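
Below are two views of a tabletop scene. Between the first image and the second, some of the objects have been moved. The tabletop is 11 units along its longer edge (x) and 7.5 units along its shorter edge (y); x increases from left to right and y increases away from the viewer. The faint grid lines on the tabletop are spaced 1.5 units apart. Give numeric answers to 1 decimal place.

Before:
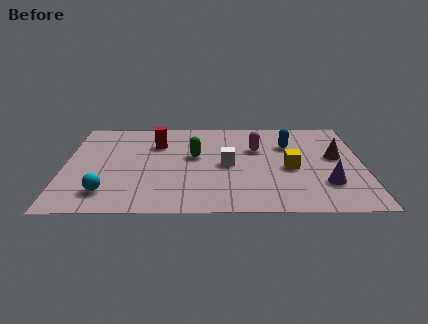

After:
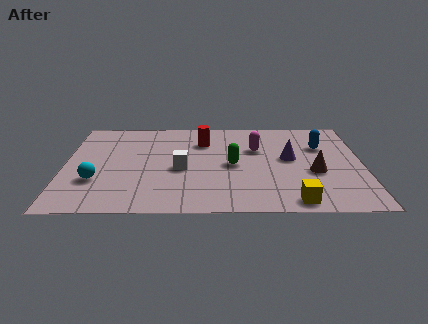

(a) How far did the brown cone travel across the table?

1.4

From (10.0, 4.2) to (9.2, 3.0), the brown cone covered √(0.8² + 1.2²) ≈ 1.4 units.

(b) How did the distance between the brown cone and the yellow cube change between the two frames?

+0.4

They were about 1.9 units apart before and 2.3 after — 0.4 units further apart.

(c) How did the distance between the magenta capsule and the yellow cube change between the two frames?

+2.3

Before: roughly 2.0 units apart; after: 4.3. That's 2.3 units further apart.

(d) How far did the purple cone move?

2.4

The purple cone was near (9.6, 2.1) before and (8.3, 4.1) after, so it travelled √(1.3² + 2.0²) ≈ 2.4 units.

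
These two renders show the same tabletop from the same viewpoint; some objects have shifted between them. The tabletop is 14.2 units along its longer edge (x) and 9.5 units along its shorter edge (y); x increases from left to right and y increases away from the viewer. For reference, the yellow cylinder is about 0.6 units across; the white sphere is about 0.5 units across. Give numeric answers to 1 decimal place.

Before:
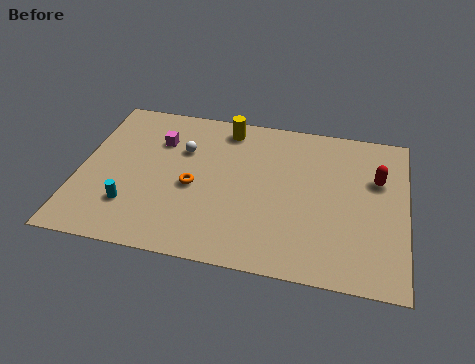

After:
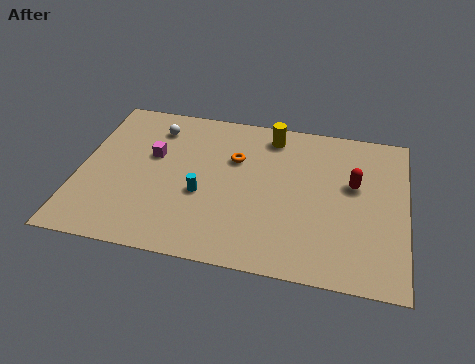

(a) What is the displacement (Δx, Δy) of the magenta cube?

(-0.2, -1.0)

The magenta cube was at about (3.3, 6.8) and moved to about (3.1, 5.8).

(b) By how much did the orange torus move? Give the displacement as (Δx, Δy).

(1.7, 2.1)

The orange torus was at about (5.0, 4.2) and moved to about (6.7, 6.3).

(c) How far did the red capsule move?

1.1

The red capsule moved from about (12.9, 6.2) to (11.9, 5.7), a distance of √(1.0² + 0.5²) ≈ 1.1.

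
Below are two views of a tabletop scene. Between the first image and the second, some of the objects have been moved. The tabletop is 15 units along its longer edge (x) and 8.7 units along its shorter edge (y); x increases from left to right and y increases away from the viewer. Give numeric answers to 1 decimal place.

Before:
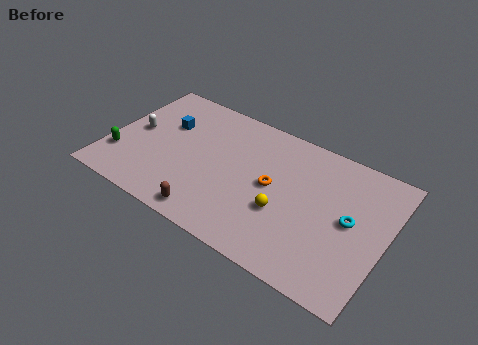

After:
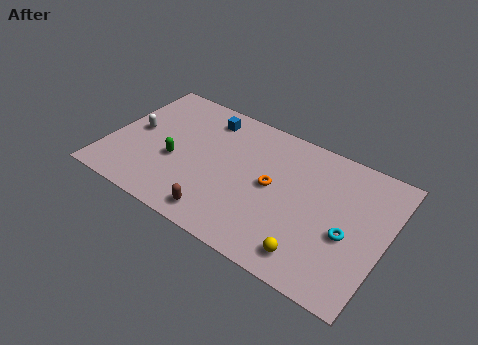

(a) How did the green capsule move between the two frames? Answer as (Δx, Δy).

(2.9, 1.1)

The green capsule was at about (0.8, 2.4) and moved to about (3.7, 3.5).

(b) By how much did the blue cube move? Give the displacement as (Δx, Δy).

(2.0, 1.5)

From the two frames, the blue cube sits at roughly (2.8, 5.7) before and (4.8, 7.2) after.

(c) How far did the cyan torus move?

0.9

The cyan torus moved from about (13.1, 4.5) to (13.1, 3.6), a distance of √(0.0² + 0.9²) ≈ 0.9.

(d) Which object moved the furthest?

the green capsule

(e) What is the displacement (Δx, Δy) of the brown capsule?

(0.5, 0.2)

The brown capsule was at about (6.1, 1.0) and moved to about (6.6, 1.2).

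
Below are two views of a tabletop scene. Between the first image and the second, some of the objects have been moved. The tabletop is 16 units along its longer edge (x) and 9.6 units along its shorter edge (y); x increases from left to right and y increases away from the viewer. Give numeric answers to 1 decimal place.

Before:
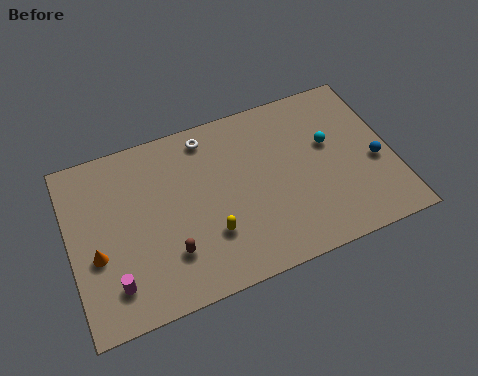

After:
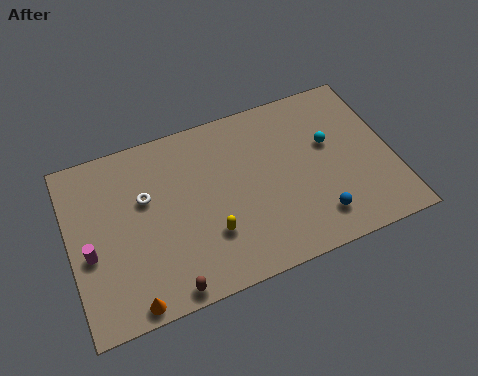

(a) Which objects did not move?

the cyan sphere and the yellow capsule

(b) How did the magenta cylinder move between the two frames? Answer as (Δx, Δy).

(-1.0, 2.0)

From the two frames, the magenta cylinder sits at roughly (1.9, 2.0) before and (0.9, 4.0) after.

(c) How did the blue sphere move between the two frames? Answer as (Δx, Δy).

(-3.2, -2.1)

The blue sphere was at about (15.1, 4.0) and moved to about (11.9, 1.9).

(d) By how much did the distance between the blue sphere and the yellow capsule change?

-3.2

The distance was about 8.5 in the first image and 5.3 in the second, so they moved 3.2 units closer together.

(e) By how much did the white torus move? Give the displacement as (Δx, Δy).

(-3.3, -2.3)

The white torus started near (7.1, 8.3) and ended near (3.8, 6.0).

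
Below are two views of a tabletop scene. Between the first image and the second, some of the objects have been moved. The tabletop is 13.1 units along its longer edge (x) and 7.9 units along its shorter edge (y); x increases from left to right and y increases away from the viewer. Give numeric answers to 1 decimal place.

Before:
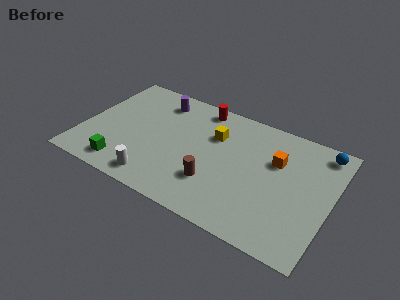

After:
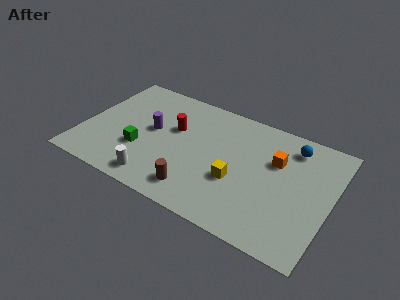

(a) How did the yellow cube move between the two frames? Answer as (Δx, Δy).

(1.5, -2.4)

The yellow cube started near (6.8, 5.4) and ended near (8.3, 3.0).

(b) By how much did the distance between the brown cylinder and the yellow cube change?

-0.6

The distance was about 3.1 in the first image and 2.5 in the second, so they moved 0.6 units closer together.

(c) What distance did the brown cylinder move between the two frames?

1.2

From (7.2, 2.3) to (6.4, 1.4), the brown cylinder covered √(0.8² + 0.9²) ≈ 1.2 units.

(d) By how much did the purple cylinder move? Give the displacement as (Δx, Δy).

(0.0, -2.2)

From the two frames, the purple cylinder sits at roughly (3.6, 6.5) before and (3.6, 4.3) after.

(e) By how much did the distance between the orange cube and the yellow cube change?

-0.5

They were about 3.3 units apart before and 2.8 after — 0.5 units closer together.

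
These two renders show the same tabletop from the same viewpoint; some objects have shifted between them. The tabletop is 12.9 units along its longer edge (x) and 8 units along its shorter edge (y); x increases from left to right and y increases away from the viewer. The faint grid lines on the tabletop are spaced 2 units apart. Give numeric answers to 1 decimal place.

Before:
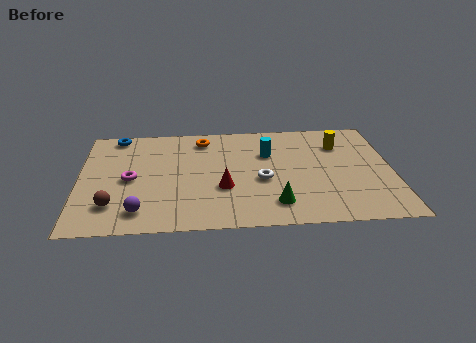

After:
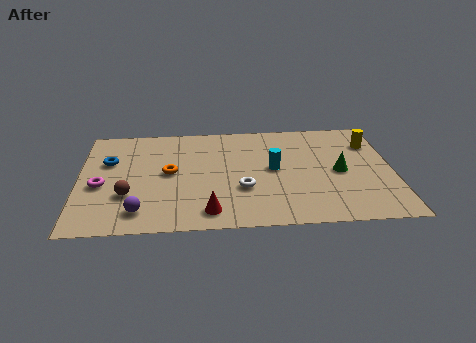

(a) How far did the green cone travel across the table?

3.5

The green cone was near (8.0, 1.6) before and (10.7, 3.8) after, so it travelled √(2.7² + 2.2²) ≈ 3.5 units.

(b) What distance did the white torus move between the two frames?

1.0

From (7.5, 3.4) to (6.7, 2.8), the white torus covered √(0.8² + 0.6²) ≈ 1.0 units.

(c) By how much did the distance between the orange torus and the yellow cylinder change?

+2.8

They were about 5.8 units apart before and 8.6 after — 2.8 units further apart.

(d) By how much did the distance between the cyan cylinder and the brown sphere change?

-1.1

They were about 7.3 units apart before and 6.2 after — 1.1 units closer together.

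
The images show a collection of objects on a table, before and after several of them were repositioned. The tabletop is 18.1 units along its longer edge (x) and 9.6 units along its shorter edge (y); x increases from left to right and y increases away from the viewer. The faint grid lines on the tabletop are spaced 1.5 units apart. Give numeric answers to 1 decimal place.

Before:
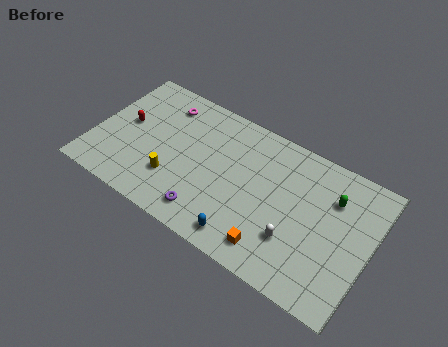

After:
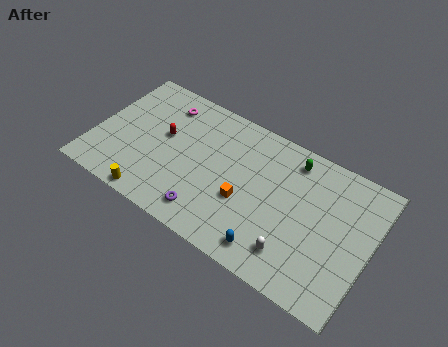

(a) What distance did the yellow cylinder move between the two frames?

2.2

The yellow cylinder was near (5.5, 2.8) before and (4.5, 0.8) after, so it travelled √(1.0² + 2.0²) ≈ 2.2 units.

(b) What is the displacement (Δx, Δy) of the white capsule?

(0.1, -0.9)

The white capsule started near (13.5, 2.9) and ended near (13.6, 2.0).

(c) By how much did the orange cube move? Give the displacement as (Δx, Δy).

(-2.2, 2.1)

The orange cube started near (12.3, 1.6) and ended near (10.1, 3.7).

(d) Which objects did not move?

the purple torus and the magenta torus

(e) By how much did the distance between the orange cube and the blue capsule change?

+1.3

They were about 1.8 units apart before and 3.1 after — 1.3 units further apart.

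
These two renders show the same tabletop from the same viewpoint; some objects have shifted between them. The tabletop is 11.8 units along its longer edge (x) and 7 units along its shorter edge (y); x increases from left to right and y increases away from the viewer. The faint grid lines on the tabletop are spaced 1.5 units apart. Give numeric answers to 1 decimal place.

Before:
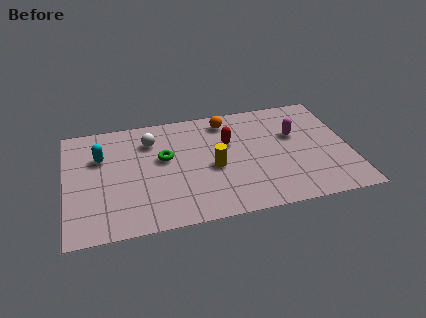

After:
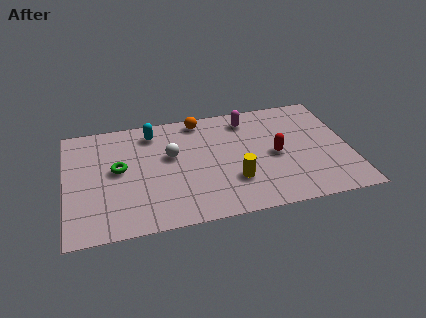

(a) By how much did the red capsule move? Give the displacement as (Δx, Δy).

(1.9, -1.2)

The red capsule was at about (6.8, 4.5) and moved to about (8.7, 3.3).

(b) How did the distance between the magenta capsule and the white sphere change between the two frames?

-2.4

The distance was about 6.1 in the first image and 3.7 in the second, so they moved 2.4 units closer together.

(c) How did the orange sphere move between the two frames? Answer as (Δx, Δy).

(-1.1, 0.3)

The orange sphere started near (6.8, 5.9) and ended near (5.7, 6.2).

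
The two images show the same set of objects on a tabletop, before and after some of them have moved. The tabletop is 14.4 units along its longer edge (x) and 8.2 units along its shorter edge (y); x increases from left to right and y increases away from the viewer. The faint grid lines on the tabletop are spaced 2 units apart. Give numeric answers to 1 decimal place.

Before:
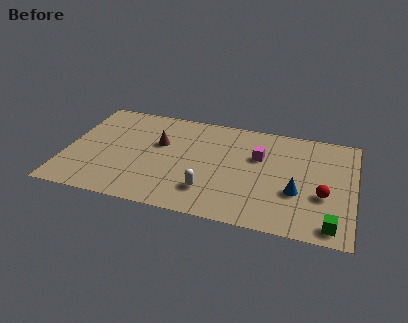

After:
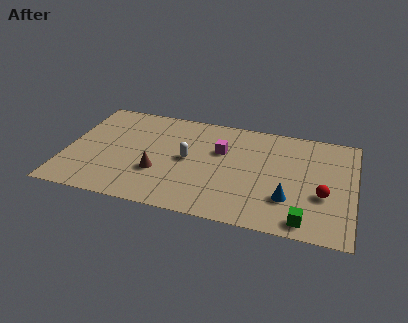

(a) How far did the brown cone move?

2.3

The brown cone moved from about (4.6, 5.1) to (4.7, 2.8), a distance of √(0.1² + 2.3²) ≈ 2.3.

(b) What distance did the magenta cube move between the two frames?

1.9

From (9.6, 5.3) to (7.7, 5.3), the magenta cube covered √(1.9² + 0.0²) ≈ 1.9 units.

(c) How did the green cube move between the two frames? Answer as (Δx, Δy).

(-1.3, 0.0)

The green cube was at about (13.4, 1.0) and moved to about (12.1, 1.0).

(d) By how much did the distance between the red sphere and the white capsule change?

+1.2

The distance was about 5.7 in the first image and 6.9 in the second, so they moved 1.2 units further apart.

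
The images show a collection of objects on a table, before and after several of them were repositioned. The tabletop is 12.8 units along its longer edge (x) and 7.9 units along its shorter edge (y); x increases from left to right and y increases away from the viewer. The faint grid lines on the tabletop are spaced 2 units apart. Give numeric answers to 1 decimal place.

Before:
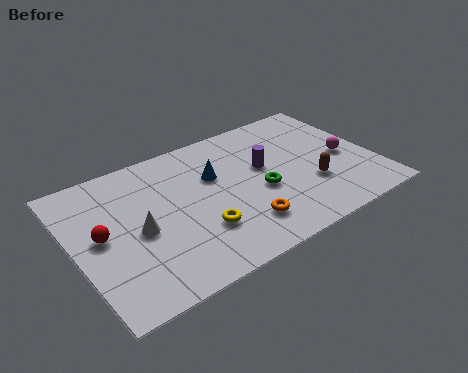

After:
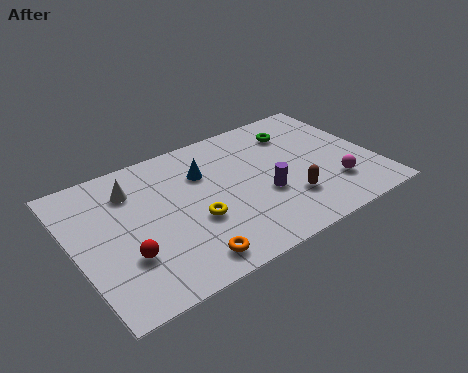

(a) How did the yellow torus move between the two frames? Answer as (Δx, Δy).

(-0.1, 0.6)

The yellow torus started near (5.0, 2.4) and ended near (4.9, 3.0).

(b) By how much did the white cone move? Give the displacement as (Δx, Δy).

(0.1, 2.4)

The white cone started near (2.6, 3.6) and ended near (2.7, 6.0).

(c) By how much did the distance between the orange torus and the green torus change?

+5.7

The distance was about 1.9 in the first image and 7.6 in the second, so they moved 5.7 units further apart.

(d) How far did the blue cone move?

0.6

The blue cone was near (6.1, 5.1) before and (5.7, 5.5) after, so it travelled √(0.4² + 0.4²) ≈ 0.6 units.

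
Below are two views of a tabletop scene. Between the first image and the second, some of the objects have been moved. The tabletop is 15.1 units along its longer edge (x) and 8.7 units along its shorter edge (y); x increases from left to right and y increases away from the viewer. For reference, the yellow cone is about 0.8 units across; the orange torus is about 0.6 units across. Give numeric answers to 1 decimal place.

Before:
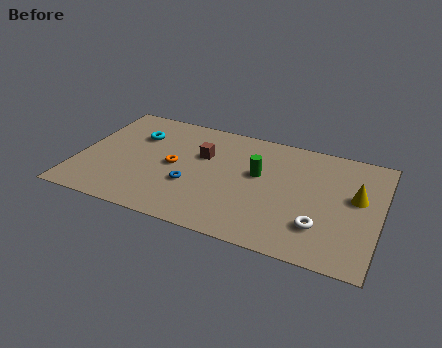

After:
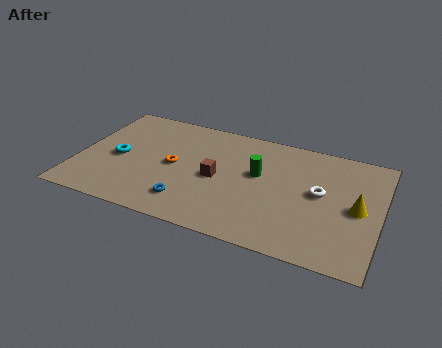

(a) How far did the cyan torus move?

2.2

The cyan torus moved from about (2.7, 6.1) to (2.0, 4.0), a distance of √(0.7² + 2.1²) ≈ 2.2.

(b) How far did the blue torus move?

1.3

The blue torus moved from about (5.8, 3.1) to (5.8, 1.8), a distance of √(0.0² + 1.3²) ≈ 1.3.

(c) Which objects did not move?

the orange torus and the green cylinder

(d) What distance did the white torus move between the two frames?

2.4

From (12.3, 2.3) to (12.1, 4.7), the white torus covered √(0.2² + 2.4²) ≈ 2.4 units.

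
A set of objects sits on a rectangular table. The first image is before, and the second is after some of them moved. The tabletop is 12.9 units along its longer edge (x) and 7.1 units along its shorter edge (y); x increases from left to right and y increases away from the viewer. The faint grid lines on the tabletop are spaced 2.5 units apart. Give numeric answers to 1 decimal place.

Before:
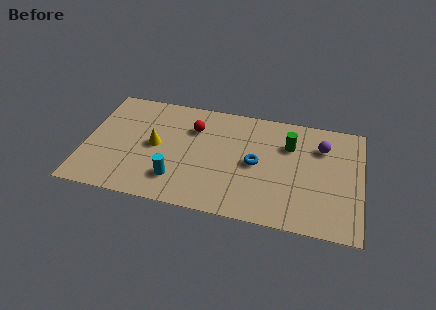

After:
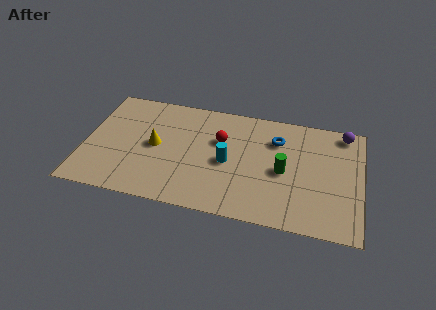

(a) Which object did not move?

the yellow cone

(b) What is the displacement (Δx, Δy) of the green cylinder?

(-0.2, -1.7)

From the two frames, the green cylinder sits at roughly (9.5, 5.0) before and (9.3, 3.3) after.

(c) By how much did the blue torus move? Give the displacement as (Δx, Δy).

(0.9, 1.7)

The blue torus was at about (8.0, 3.5) and moved to about (8.9, 5.2).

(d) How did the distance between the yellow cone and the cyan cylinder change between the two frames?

+1.2

The distance was about 2.2 in the first image and 3.4 in the second, so they moved 1.2 units further apart.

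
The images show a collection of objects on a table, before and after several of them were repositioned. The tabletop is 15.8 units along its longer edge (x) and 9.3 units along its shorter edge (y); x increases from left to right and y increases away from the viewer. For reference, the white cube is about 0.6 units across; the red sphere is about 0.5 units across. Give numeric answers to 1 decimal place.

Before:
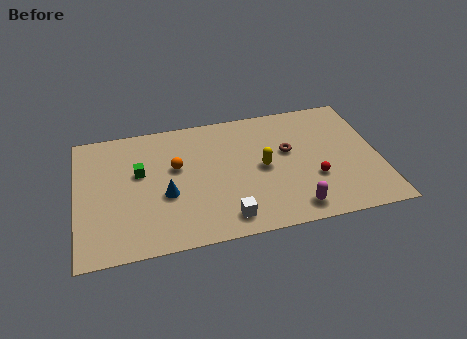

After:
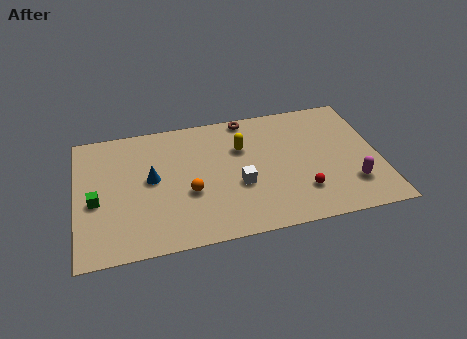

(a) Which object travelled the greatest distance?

the brown torus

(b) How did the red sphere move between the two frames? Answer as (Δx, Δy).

(-0.7, -0.8)

The red sphere was at about (12.3, 3.2) and moved to about (11.6, 2.4).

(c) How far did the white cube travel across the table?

2.3

From (7.6, 1.4) to (8.4, 3.6), the white cube covered √(0.8² + 2.2²) ≈ 2.3 units.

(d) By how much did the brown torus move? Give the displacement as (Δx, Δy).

(-2.0, 3.0)

The brown torus was at about (11.1, 5.5) and moved to about (9.1, 8.5).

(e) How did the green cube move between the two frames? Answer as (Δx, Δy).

(-2.3, -1.6)

The green cube started near (3.3, 5.6) and ended near (1.0, 4.0).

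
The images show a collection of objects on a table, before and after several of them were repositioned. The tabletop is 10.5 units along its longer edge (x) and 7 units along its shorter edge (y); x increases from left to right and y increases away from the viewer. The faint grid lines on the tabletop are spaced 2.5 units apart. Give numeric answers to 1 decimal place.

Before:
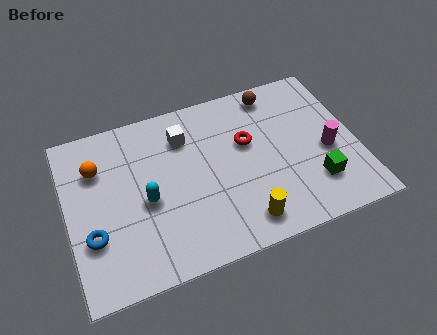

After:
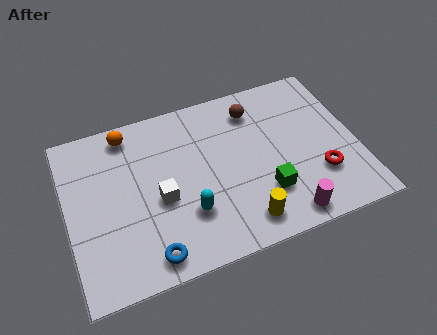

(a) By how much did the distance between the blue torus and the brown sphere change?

-1.6

They were about 8.0 units apart before and 6.4 after — 1.6 units closer together.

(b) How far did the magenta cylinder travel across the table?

2.8

The magenta cylinder moved from about (9.4, 3.0) to (7.6, 0.8), a distance of √(1.8² + 2.2²) ≈ 2.8.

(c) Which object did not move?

the yellow cylinder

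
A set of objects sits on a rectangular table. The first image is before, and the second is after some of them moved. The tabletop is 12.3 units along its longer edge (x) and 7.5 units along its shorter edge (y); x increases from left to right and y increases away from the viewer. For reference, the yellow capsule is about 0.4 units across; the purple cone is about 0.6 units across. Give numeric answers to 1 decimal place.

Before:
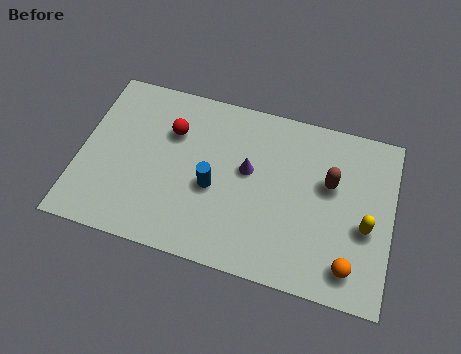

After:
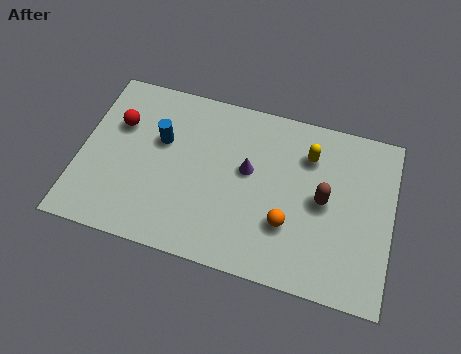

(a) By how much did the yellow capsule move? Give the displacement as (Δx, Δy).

(-2.4, 2.5)

From the two frames, the yellow capsule sits at roughly (11.3, 3.1) before and (8.9, 5.6) after.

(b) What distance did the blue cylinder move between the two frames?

2.7

The blue cylinder moved from about (5.3, 3.2) to (3.1, 4.7), a distance of √(2.2² + 1.5²) ≈ 2.7.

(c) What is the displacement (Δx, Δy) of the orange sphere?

(-2.5, 1.1)

The orange sphere was at about (10.8, 1.3) and moved to about (8.3, 2.4).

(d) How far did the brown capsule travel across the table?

0.8

The brown capsule moved from about (9.8, 4.6) to (9.6, 3.8), a distance of √(0.2² + 0.8²) ≈ 0.8.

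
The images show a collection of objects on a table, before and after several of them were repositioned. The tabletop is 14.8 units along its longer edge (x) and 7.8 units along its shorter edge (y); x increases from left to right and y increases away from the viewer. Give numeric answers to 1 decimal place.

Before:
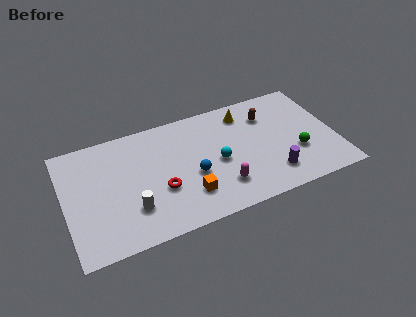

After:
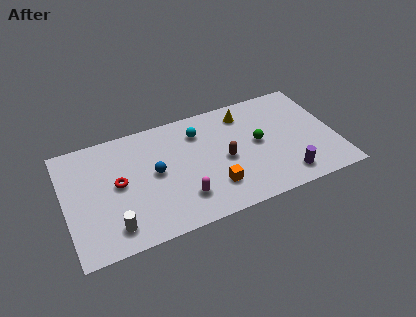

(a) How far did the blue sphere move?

2.2

The blue sphere moved from about (6.9, 3.2) to (4.9, 4.1), a distance of √(2.0² + 0.9²) ≈ 2.2.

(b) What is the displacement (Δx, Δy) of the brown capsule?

(-2.6, -2.2)

The brown capsule was at about (11.3, 5.8) and moved to about (8.7, 3.6).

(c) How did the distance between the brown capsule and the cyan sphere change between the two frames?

-1.0

The distance was about 3.7 in the first image and 2.7 in the second, so they moved 1.0 units closer together.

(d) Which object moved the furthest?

the brown capsule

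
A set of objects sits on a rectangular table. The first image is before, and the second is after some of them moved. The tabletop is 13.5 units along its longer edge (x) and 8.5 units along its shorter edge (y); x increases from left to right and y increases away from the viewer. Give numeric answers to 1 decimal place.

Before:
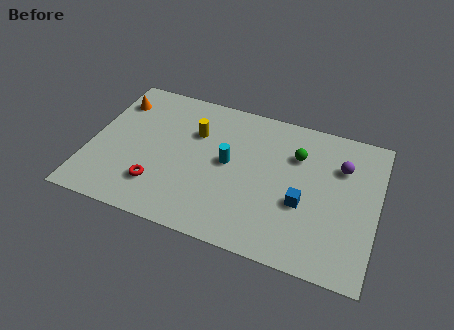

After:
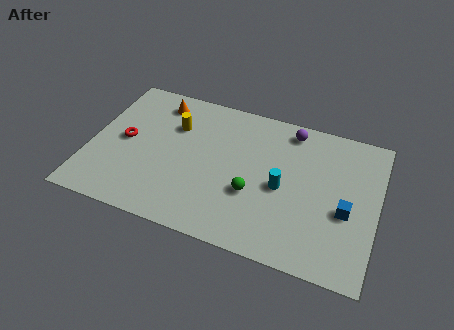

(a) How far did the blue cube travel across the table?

2.0

The blue cube was near (10.1, 3.3) before and (12.1, 3.5) after, so it travelled √(2.0² + 0.2²) ≈ 2.0 units.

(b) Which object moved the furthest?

the green sphere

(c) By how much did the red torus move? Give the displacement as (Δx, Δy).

(-1.8, 2.2)

The red torus started near (3.4, 2.1) and ended near (1.6, 4.3).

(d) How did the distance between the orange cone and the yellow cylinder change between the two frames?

-2.5

Before: roughly 4.0 units apart; after: 1.5. That's 2.5 units closer together.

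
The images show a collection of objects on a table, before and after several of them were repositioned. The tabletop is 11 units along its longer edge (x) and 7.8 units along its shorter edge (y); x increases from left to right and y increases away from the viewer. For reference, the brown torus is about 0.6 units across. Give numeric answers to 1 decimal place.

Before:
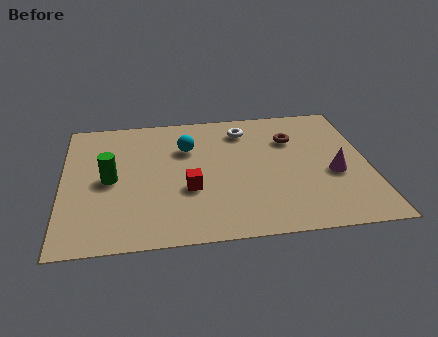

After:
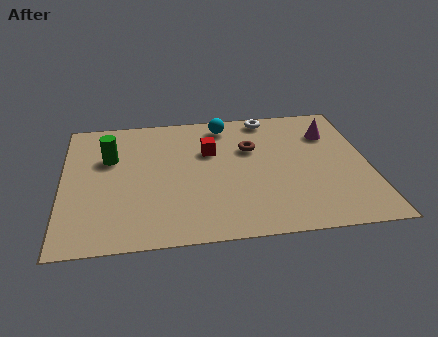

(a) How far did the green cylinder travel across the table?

1.3

The green cylinder was near (1.7, 3.8) before and (1.7, 5.1) after, so it travelled √(0.0² + 1.3²) ≈ 1.3 units.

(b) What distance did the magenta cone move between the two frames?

2.5

The magenta cone moved from about (9.7, 3.2) to (9.7, 5.7), a distance of √(0.0² + 2.5²) ≈ 2.5.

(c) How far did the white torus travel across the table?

1.1

The white torus moved from about (6.6, 6.3) to (7.5, 7.0), a distance of √(0.9² + 0.7²) ≈ 1.1.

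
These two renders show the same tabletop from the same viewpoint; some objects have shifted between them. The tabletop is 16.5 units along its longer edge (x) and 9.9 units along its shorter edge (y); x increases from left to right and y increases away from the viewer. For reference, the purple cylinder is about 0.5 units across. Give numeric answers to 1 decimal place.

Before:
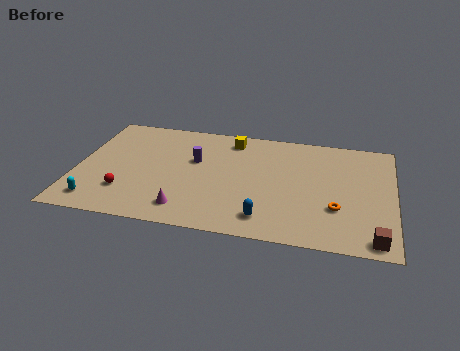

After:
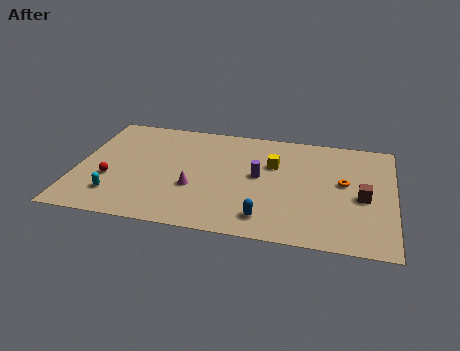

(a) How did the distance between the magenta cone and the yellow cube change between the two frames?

-2.1

They were about 7.0 units apart before and 4.9 after — 2.1 units closer together.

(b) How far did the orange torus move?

2.3

The orange torus moved from about (13.6, 3.2) to (13.9, 5.5), a distance of √(0.3² + 2.3²) ≈ 2.3.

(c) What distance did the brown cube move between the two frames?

3.5

The brown cube was near (15.6, 1.0) before and (14.9, 4.4) after, so it travelled √(0.7² + 3.4²) ≈ 3.5 units.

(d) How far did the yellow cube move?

3.0

The yellow cube moved from about (7.9, 8.4) to (10.2, 6.5), a distance of √(2.3² + 1.9²) ≈ 3.0.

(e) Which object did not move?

the blue capsule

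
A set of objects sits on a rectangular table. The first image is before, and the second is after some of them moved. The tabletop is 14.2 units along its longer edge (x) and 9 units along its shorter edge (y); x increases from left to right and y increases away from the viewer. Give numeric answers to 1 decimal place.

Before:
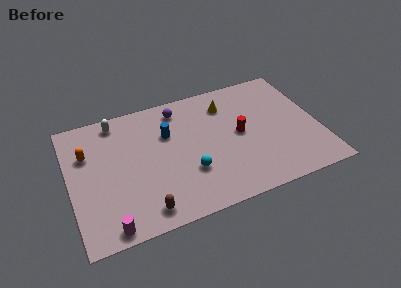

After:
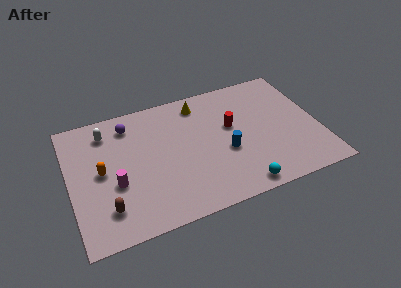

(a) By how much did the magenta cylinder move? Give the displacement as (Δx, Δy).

(0.6, 2.7)

From the two frames, the magenta cylinder sits at roughly (1.9, 0.8) before and (2.5, 3.5) after.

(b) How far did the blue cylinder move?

3.9

From (5.7, 6.0) to (8.8, 3.6), the blue cylinder covered √(3.1² + 2.4²) ≈ 3.9 units.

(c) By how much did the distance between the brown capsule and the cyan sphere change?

+4.3

They were about 3.2 units apart before and 7.5 after — 4.3 units further apart.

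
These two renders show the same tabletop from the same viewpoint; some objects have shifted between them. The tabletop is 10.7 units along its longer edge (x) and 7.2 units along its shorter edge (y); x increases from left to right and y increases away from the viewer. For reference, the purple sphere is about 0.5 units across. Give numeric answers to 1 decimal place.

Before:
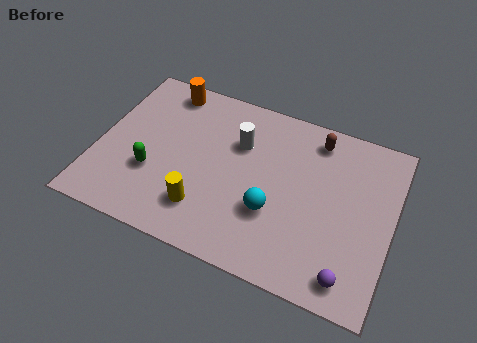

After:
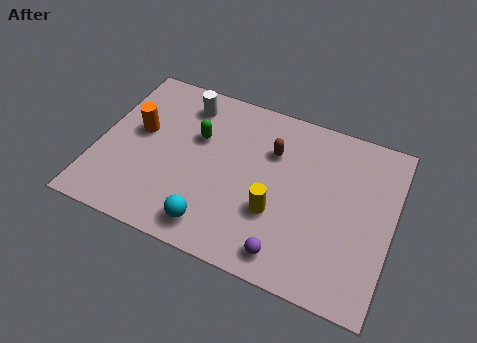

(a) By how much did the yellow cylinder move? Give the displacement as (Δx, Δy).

(2.5, 0.8)

From the two frames, the yellow cylinder sits at roughly (4.1, 1.7) before and (6.6, 2.5) after.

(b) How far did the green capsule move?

2.5

The green capsule was near (2.1, 2.5) before and (3.5, 4.6) after, so it travelled √(1.4² + 2.1²) ≈ 2.5 units.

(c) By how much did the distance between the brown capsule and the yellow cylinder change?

-3.2

They were about 5.7 units apart before and 2.5 after — 3.2 units closer together.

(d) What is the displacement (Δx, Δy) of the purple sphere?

(-2.2, 0.0)

The purple sphere started near (9.4, 1.0) and ended near (7.2, 1.0).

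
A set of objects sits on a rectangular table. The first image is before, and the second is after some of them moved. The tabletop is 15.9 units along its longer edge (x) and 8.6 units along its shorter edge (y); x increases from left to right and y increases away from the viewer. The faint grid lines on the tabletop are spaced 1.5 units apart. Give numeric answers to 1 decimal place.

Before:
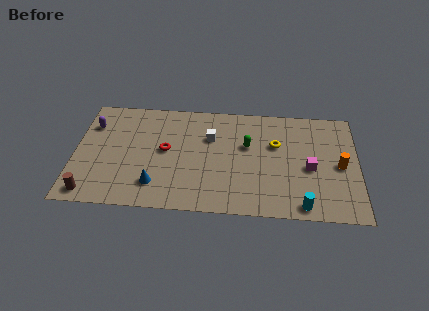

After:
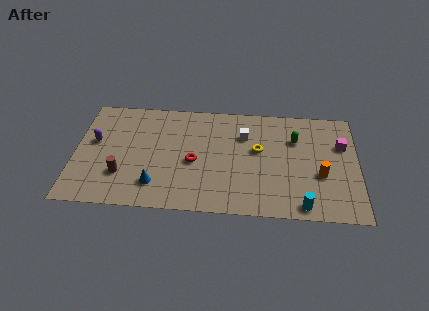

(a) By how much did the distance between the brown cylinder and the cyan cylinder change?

-1.6

The distance was about 11.8 in the first image and 10.2 in the second, so they moved 1.6 units closer together.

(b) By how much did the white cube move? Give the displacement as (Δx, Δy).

(1.9, 0.3)

From the two frames, the white cube sits at roughly (7.6, 5.8) before and (9.5, 6.1) after.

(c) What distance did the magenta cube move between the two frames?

2.6

The magenta cube was near (13.2, 3.8) before and (15.0, 5.7) after, so it travelled √(1.8² + 1.9²) ≈ 2.6 units.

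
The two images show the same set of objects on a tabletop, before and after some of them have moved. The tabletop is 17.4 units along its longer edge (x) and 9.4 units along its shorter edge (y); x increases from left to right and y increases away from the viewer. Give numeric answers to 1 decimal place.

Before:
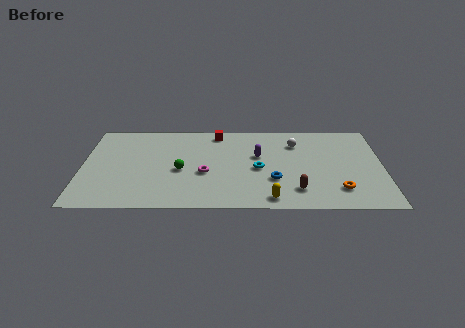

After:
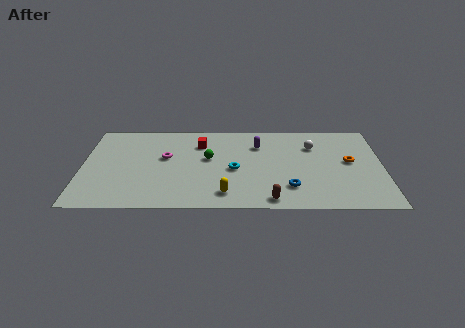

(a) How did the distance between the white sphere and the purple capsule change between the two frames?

+0.6

The distance was about 2.6 in the first image and 3.2 in the second, so they moved 0.6 units further apart.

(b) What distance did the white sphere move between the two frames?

1.0

The white sphere was near (12.4, 7.1) before and (13.4, 6.8) after, so it travelled √(1.0² + 0.3²) ≈ 1.0 units.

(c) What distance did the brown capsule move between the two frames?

1.8

The brown capsule moved from about (12.4, 2.0) to (10.9, 1.0), a distance of √(1.5² + 1.0²) ≈ 1.8.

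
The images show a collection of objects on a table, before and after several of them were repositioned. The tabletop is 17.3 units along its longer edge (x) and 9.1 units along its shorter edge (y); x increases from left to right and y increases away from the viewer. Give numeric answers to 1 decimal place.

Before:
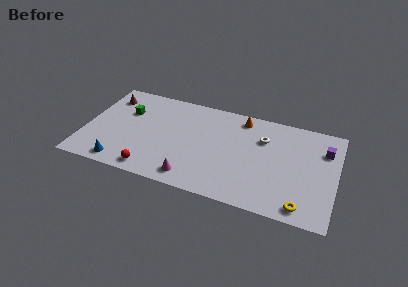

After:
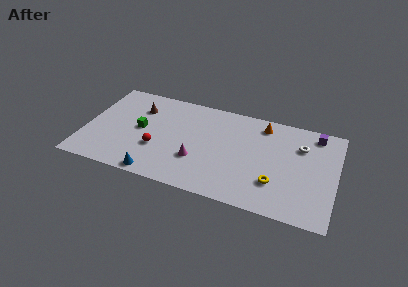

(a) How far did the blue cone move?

2.5

The blue cone was near (2.8, 1.1) before and (5.3, 0.8) after, so it travelled √(2.5² + 0.3²) ≈ 2.5 units.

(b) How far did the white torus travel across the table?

2.6

The white torus moved from about (12.2, 6.4) to (14.8, 6.5), a distance of √(2.6² + 0.1²) ≈ 2.6.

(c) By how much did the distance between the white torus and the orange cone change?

+0.8

The distance was about 2.2 in the first image and 3.0 in the second, so they moved 0.8 units further apart.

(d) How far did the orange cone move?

1.5

The orange cone was near (10.6, 7.9) before and (12.1, 7.7) after, so it travelled √(1.5² + 0.2²) ≈ 1.5 units.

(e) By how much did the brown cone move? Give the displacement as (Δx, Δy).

(2.2, -0.5)

The brown cone started near (1.3, 7.2) and ended near (3.5, 6.7).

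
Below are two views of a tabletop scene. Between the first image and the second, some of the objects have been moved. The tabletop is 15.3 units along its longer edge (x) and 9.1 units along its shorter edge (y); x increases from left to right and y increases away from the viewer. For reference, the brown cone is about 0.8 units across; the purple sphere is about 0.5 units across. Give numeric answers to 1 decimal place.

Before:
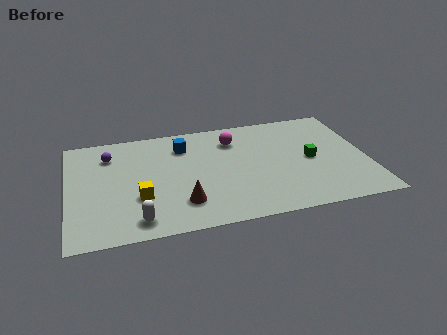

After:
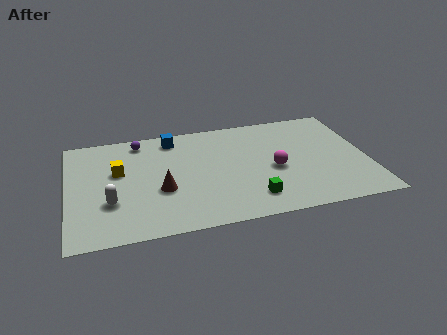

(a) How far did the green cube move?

4.1

The green cube was near (12.4, 4.4) before and (9.2, 1.8) after, so it travelled √(3.2² + 2.6²) ≈ 4.1 units.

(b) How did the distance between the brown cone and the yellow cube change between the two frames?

+0.6

The distance was about 2.3 in the first image and 2.9 in the second, so they moved 0.6 units further apart.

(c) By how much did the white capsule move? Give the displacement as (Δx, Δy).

(-1.3, 1.7)

The white capsule was at about (3.4, 1.3) and moved to about (2.1, 3.0).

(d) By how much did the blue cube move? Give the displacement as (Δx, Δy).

(-0.5, 0.8)

The blue cube was at about (6.0, 7.0) and moved to about (5.5, 7.8).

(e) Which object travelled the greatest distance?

the green cube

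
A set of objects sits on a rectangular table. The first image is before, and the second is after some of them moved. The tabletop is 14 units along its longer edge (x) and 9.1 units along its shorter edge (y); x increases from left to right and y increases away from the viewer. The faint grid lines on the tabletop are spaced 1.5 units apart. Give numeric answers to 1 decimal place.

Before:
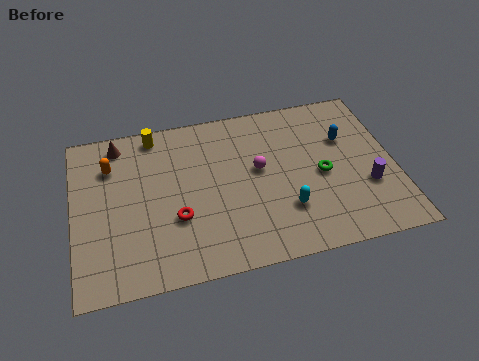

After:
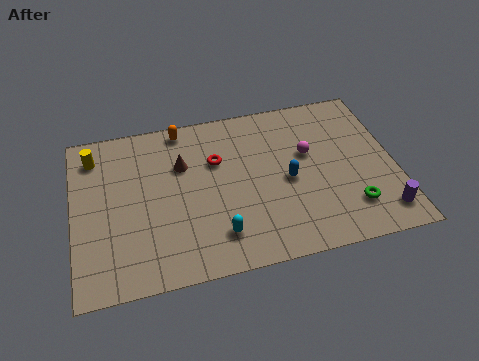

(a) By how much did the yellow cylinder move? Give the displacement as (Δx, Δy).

(-2.7, -0.7)

From the two frames, the yellow cylinder sits at roughly (3.7, 8.1) before and (1.0, 7.4) after.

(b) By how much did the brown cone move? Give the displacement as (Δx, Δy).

(2.7, -1.8)

The brown cone was at about (2.1, 7.9) and moved to about (4.8, 6.1).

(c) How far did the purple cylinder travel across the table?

1.7

The purple cylinder moved from about (12.7, 3.1) to (13.2, 1.5), a distance of √(0.5² + 1.6²) ≈ 1.7.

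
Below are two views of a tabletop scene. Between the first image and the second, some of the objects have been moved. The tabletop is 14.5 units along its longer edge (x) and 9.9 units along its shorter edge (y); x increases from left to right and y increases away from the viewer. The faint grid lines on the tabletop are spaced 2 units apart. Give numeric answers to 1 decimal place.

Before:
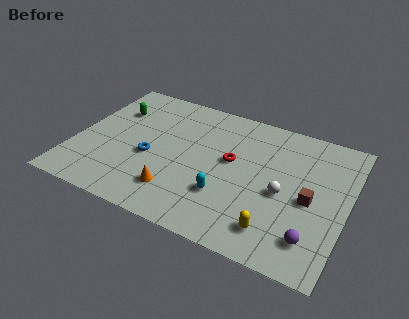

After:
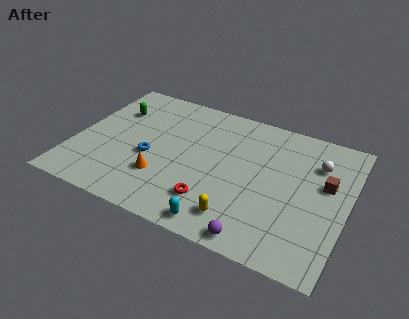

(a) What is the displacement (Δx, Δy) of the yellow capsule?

(-1.9, 0.0)

The yellow capsule was at about (11.1, 1.8) and moved to about (9.2, 1.8).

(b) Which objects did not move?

the blue torus and the green capsule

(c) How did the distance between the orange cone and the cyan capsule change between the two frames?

+1.3

Before: roughly 2.6 units apart; after: 3.9. That's 1.3 units further apart.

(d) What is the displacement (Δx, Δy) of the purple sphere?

(-2.7, -1.1)

The purple sphere started near (13.0, 2.0) and ended near (10.3, 0.9).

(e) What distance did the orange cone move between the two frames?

1.1

The orange cone was near (5.8, 2.2) before and (4.9, 2.9) after, so it travelled √(0.9² + 0.7²) ≈ 1.1 units.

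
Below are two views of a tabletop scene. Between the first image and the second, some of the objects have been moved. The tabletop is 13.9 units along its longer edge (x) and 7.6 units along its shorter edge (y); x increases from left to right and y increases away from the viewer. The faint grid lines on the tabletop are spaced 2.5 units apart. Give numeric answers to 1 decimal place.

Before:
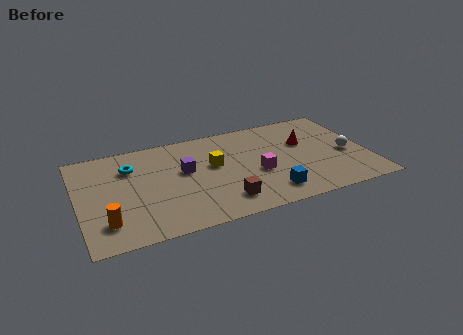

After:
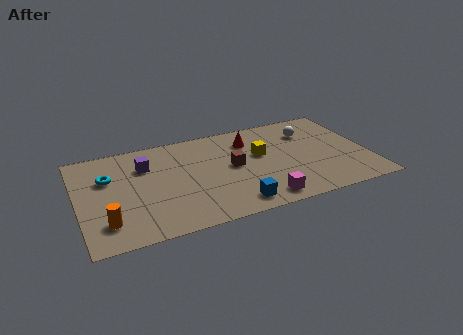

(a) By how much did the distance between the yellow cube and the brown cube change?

-1.4

The distance was about 2.9 in the first image and 1.5 in the second, so they moved 1.4 units closer together.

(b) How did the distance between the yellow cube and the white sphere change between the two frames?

-3.8

The distance was about 6.5 in the first image and 2.7 in the second, so they moved 3.8 units closer together.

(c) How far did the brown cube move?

2.6

From (6.7, 1.5) to (7.4, 4.0), the brown cube covered √(0.7² + 2.5²) ≈ 2.6 units.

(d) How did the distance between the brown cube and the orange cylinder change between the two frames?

+1.1

The distance was about 5.5 in the first image and 6.6 in the second, so they moved 1.1 units further apart.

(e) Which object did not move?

the orange cylinder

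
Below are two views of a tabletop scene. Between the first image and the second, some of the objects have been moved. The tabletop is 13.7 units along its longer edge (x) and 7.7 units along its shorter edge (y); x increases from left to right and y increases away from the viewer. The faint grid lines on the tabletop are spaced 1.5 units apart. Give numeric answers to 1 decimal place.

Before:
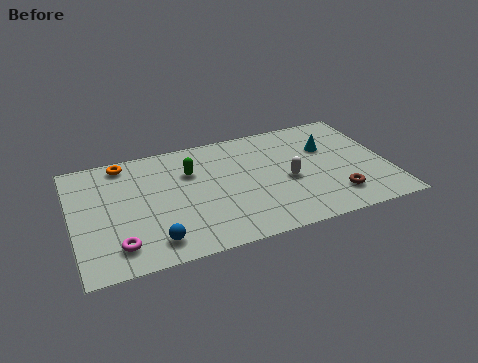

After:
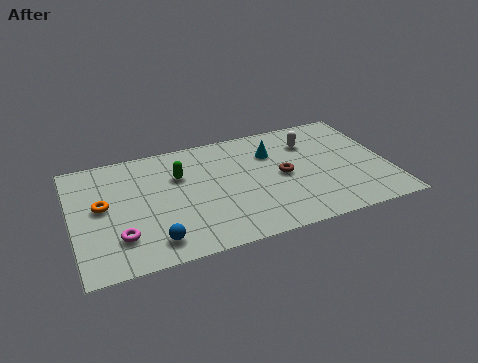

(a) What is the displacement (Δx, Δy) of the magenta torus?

(0.1, 0.5)

From the two frames, the magenta torus sits at roughly (1.8, 1.5) before and (1.9, 2.0) after.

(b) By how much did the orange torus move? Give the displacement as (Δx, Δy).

(-1.1, -2.6)

The orange torus started near (2.4, 6.8) and ended near (1.3, 4.2).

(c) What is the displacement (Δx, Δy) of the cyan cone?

(-2.4, 0.4)

The cyan cone started near (11.2, 5.1) and ended near (8.8, 5.5).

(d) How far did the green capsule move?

0.5

From (5.2, 5.3) to (4.7, 5.2), the green capsule covered √(0.5² + 0.1²) ≈ 0.5 units.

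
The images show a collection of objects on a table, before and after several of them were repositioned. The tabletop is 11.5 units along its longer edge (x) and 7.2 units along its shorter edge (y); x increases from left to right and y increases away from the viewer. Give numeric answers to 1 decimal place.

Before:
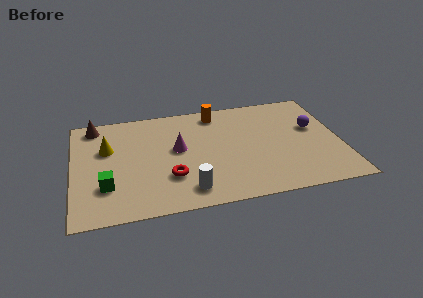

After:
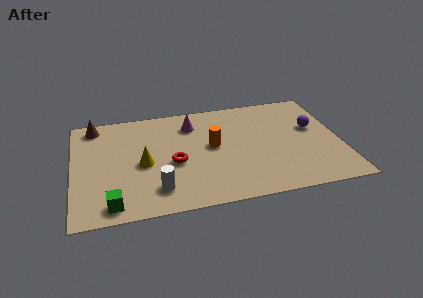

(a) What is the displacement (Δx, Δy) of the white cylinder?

(-1.3, 0.3)

From the two frames, the white cylinder sits at roughly (4.8, 1.2) before and (3.5, 1.5) after.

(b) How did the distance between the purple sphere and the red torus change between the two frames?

-0.4

They were about 6.6 units apart before and 6.2 after — 0.4 units closer together.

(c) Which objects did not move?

the brown cone and the purple sphere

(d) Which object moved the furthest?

the orange cylinder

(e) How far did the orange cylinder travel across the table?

2.3

The orange cylinder was near (6.3, 6.2) before and (6.0, 3.9) after, so it travelled √(0.3² + 2.3²) ≈ 2.3 units.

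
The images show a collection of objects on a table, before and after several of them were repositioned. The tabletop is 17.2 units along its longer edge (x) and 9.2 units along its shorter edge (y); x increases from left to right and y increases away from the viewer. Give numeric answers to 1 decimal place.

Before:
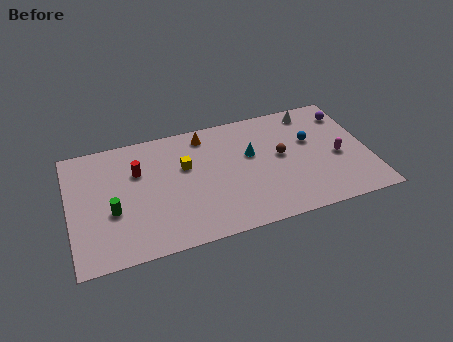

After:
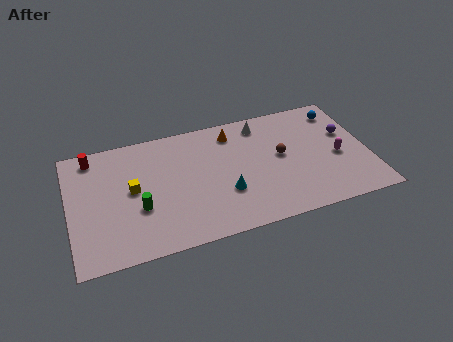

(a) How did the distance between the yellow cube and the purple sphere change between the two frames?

+2.8

Before: roughly 9.7 units apart; after: 12.5. That's 2.8 units further apart.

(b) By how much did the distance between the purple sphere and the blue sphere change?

-0.9

Before: roughly 2.8 units apart; after: 1.9. That's 0.9 units closer together.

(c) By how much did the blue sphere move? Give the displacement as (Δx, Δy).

(1.9, 1.9)

The blue sphere was at about (14.0, 5.7) and moved to about (15.9, 7.6).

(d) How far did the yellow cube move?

3.2

The yellow cube was near (6.7, 5.8) before and (3.6, 4.9) after, so it travelled √(3.1² + 0.9²) ≈ 3.2 units.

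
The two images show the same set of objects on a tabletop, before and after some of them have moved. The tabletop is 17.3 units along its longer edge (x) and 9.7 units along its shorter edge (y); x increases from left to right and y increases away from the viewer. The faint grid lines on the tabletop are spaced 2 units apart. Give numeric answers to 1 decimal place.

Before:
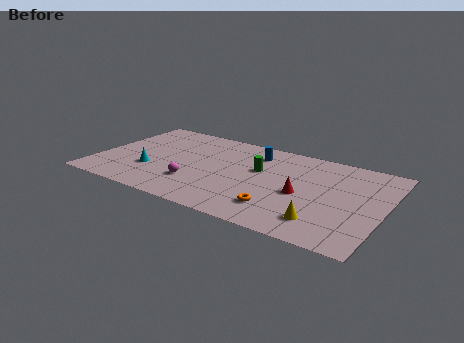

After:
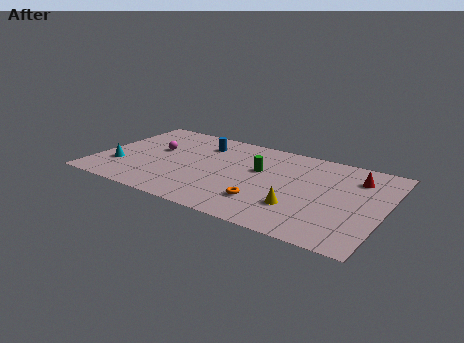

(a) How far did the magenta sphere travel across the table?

4.1

The magenta sphere moved from about (6.2, 2.8) to (3.3, 5.7), a distance of √(2.9² + 2.9²) ≈ 4.1.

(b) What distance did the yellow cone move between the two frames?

1.7

The yellow cone was near (14.0, 2.0) before and (12.5, 2.8) after, so it travelled √(1.5² + 0.8²) ≈ 1.7 units.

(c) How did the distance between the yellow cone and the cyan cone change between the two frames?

+0.3

Before: roughly 10.7 units apart; after: 11.0. That's 0.3 units further apart.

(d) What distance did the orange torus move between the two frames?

0.9

The orange torus moved from about (11.4, 2.2) to (10.5, 2.5), a distance of √(0.9² + 0.3²) ≈ 0.9.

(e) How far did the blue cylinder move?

3.3

The blue cylinder moved from about (9.2, 7.7) to (5.9, 7.5), a distance of √(3.3² + 0.2²) ≈ 3.3.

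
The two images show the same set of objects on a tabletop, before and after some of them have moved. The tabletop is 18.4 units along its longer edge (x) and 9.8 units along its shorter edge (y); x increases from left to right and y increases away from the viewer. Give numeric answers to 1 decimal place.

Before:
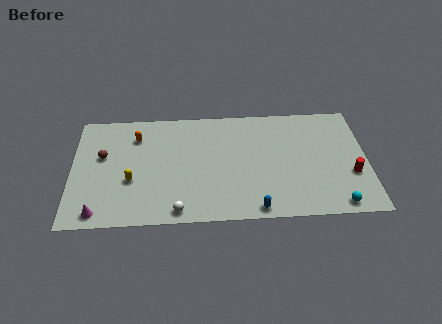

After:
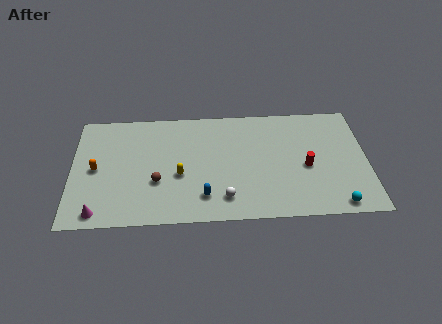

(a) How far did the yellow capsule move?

3.0

The yellow capsule was near (3.7, 3.7) before and (6.7, 4.0) after, so it travelled √(3.0² + 0.3²) ≈ 3.0 units.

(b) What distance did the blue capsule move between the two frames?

3.4

The blue capsule moved from about (11.4, 0.9) to (8.2, 2.1), a distance of √(3.2² + 1.2²) ≈ 3.4.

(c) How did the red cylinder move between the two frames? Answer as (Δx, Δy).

(-2.8, 0.8)

From the two frames, the red cylinder sits at roughly (17.4, 3.5) before and (14.6, 4.3) after.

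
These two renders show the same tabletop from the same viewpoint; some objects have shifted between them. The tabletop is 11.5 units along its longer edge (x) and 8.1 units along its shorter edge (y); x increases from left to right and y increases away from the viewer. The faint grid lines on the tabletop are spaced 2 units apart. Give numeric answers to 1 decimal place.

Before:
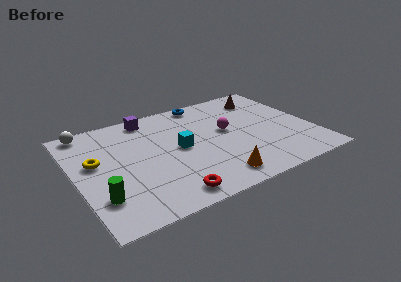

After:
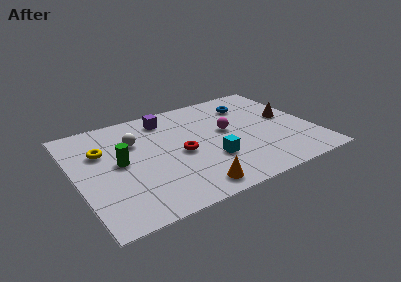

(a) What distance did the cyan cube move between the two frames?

2.0

The cyan cube was near (5.0, 4.1) before and (6.3, 2.6) after, so it travelled √(1.3² + 1.5²) ≈ 2.0 units.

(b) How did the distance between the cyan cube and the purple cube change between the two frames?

+1.2

The distance was about 3.2 in the first image and 4.4 in the second, so they moved 1.2 units further apart.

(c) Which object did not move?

the magenta sphere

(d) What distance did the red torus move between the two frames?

2.9

The red torus was near (4.0, 1.0) before and (5.0, 3.7) after, so it travelled √(1.0² + 2.7²) ≈ 2.9 units.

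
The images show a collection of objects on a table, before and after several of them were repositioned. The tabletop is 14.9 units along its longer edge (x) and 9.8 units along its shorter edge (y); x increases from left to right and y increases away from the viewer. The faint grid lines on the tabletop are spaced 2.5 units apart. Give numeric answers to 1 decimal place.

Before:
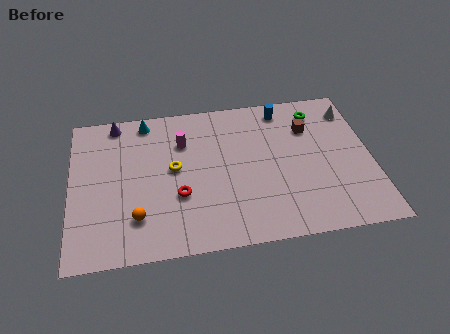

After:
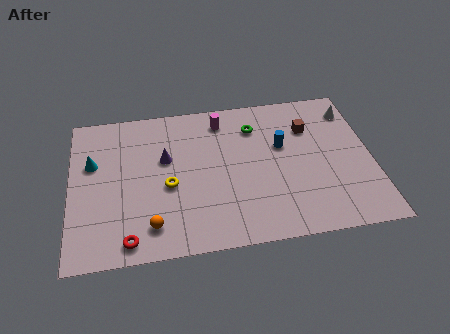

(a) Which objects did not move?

the brown cube and the white cone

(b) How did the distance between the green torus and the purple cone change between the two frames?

-5.4

They were about 10.1 units apart before and 4.7 after — 5.4 units closer together.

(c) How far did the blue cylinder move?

2.5

From (10.7, 8.5) to (10.5, 6.0), the blue cylinder covered √(0.2² + 2.5²) ≈ 2.5 units.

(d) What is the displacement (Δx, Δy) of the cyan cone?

(-2.7, -2.5)

From the two frames, the cyan cone sits at roughly (3.8, 8.7) before and (1.1, 6.2) after.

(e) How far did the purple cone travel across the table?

3.7

The purple cone was near (2.3, 8.8) before and (4.7, 6.0) after, so it travelled √(2.4² + 2.8²) ≈ 3.7 units.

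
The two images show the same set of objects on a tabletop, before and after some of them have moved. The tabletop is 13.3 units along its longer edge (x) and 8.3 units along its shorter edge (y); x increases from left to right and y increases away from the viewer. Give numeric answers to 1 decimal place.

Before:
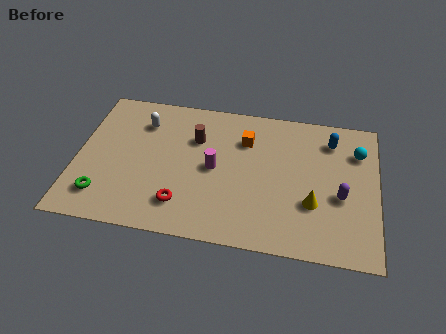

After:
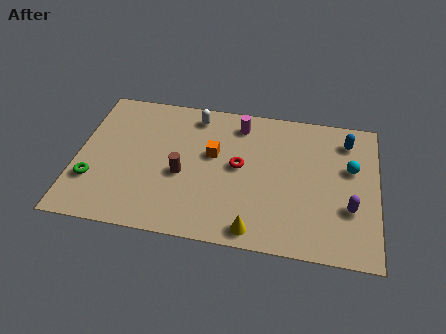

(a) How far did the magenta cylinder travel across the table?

3.0

The magenta cylinder was near (6.1, 4.1) before and (7.1, 6.9) after, so it travelled √(1.0² + 2.8²) ≈ 3.0 units.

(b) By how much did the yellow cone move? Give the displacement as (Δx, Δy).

(-2.5, -1.9)

From the two frames, the yellow cone sits at roughly (10.5, 2.8) before and (8.0, 0.9) after.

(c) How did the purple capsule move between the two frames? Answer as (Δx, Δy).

(0.4, -0.6)

From the two frames, the purple capsule sits at roughly (11.7, 3.4) before and (12.1, 2.8) after.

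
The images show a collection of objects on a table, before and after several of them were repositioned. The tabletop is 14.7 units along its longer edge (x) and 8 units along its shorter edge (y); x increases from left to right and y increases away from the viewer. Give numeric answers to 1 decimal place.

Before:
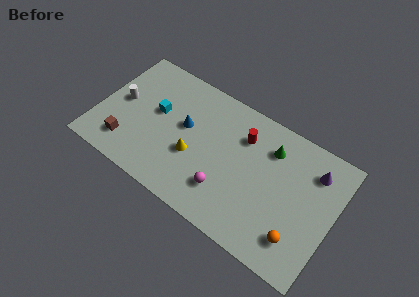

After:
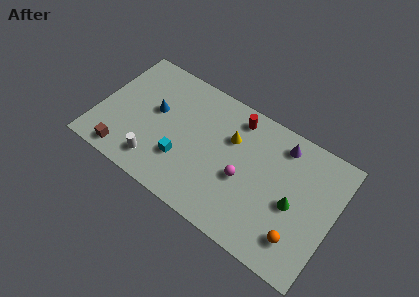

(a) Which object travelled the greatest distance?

the white cylinder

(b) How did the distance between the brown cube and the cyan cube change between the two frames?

+0.5

The distance was about 3.2 in the first image and 3.7 in the second, so they moved 0.5 units further apart.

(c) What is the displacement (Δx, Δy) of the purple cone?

(-2.1, 0.5)

The purple cone started near (13.2, 6.2) and ended near (11.1, 6.7).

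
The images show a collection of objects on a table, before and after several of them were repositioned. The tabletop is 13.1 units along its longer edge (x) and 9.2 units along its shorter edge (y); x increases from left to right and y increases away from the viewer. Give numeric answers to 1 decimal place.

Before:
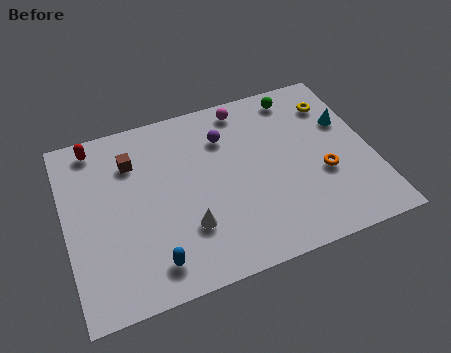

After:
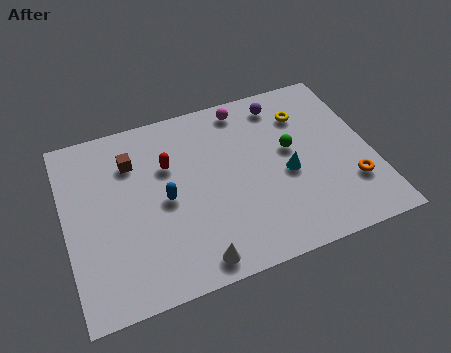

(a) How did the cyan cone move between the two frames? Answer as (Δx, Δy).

(-2.8, -1.9)

The cyan cone started near (12.2, 5.9) and ended near (9.4, 4.0).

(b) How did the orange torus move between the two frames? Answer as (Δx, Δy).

(1.1, -0.9)

The orange torus started near (10.9, 3.5) and ended near (12.0, 2.6).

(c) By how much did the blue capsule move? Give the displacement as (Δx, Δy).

(0.8, 2.9)

The blue capsule was at about (3.4, 1.5) and moved to about (4.2, 4.4).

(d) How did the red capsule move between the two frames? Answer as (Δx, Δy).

(3.0, -2.0)

From the two frames, the red capsule sits at roughly (1.5, 8.1) before and (4.5, 6.1) after.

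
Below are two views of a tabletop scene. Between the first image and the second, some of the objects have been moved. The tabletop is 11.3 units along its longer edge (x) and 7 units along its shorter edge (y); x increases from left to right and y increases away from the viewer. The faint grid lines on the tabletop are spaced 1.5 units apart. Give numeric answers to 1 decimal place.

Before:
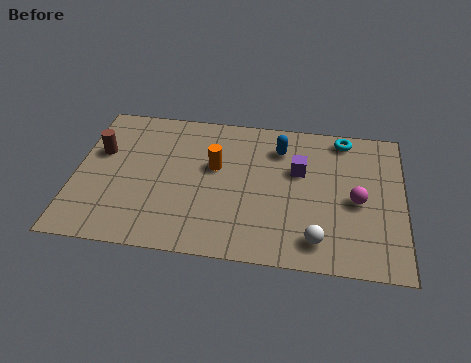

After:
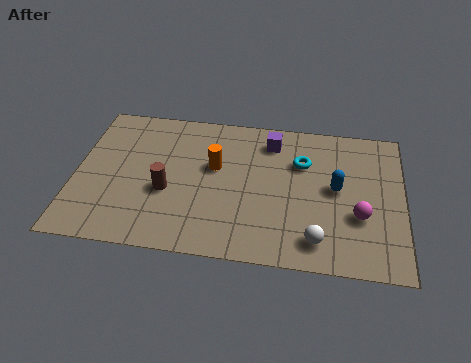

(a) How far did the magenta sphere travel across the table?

0.7

From (9.7, 3.2) to (9.8, 2.5), the magenta sphere covered √(0.1² + 0.7²) ≈ 0.7 units.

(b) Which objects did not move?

the orange cylinder and the white sphere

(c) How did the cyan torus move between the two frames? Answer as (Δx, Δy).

(-1.4, -1.4)

From the two frames, the cyan torus sits at roughly (9.2, 6.2) before and (7.8, 4.8) after.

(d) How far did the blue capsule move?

2.6

The blue capsule was near (7.0, 5.4) before and (9.0, 3.7) after, so it travelled √(2.0² + 1.7²) ≈ 2.6 units.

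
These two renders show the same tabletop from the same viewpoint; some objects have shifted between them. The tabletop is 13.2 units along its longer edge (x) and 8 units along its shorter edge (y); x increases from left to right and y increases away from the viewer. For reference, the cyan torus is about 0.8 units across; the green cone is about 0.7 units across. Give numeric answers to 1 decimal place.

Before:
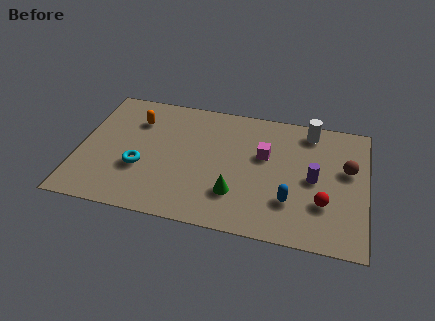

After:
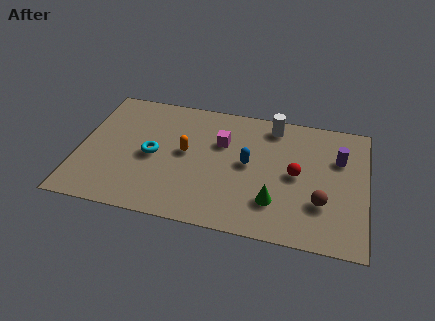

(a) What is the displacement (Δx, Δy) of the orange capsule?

(2.4, -1.6)

The orange capsule was at about (2.5, 5.9) and moved to about (4.9, 4.3).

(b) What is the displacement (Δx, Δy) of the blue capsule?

(-2.0, 1.9)

From the two frames, the blue capsule sits at roughly (9.8, 2.3) before and (7.8, 4.2) after.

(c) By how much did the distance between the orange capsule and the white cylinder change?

-3.4

The distance was about 8.1 in the first image and 4.7 in the second, so they moved 3.4 units closer together.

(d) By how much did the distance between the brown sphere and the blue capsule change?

+0.3

Before: roughly 3.5 units apart; after: 3.8. That's 0.3 units further apart.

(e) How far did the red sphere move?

2.0

From (11.3, 2.5) to (10.0, 4.0), the red sphere covered √(1.3² + 1.5²) ≈ 2.0 units.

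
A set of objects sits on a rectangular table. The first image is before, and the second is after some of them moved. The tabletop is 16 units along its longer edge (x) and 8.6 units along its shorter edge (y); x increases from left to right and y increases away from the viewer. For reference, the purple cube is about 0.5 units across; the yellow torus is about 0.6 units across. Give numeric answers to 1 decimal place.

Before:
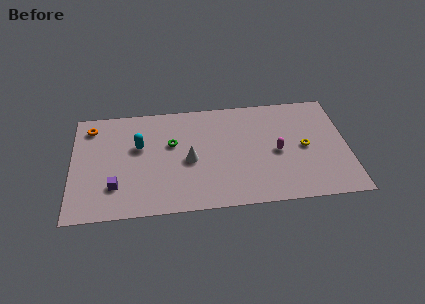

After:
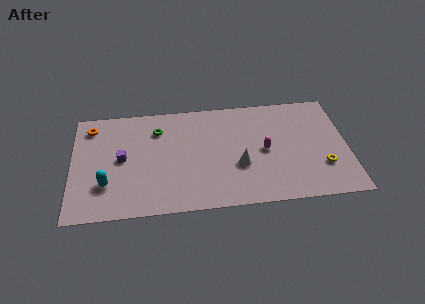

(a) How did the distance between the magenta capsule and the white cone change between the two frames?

-3.3

The distance was about 5.1 in the first image and 1.8 in the second, so they moved 3.3 units closer together.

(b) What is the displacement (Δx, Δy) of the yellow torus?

(1.0, -1.6)

From the two frames, the yellow torus sits at roughly (13.5, 4.2) before and (14.5, 2.6) after.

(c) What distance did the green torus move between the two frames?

1.4

The green torus was near (5.8, 5.3) before and (5.0, 6.5) after, so it travelled √(0.8² + 1.2²) ≈ 1.4 units.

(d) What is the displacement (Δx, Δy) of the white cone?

(2.9, -0.7)

The white cone started near (6.8, 3.9) and ended near (9.7, 3.2).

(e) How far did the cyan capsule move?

3.4

The cyan capsule moved from about (3.9, 5.3) to (2.0, 2.5), a distance of √(1.9² + 2.8²) ≈ 3.4.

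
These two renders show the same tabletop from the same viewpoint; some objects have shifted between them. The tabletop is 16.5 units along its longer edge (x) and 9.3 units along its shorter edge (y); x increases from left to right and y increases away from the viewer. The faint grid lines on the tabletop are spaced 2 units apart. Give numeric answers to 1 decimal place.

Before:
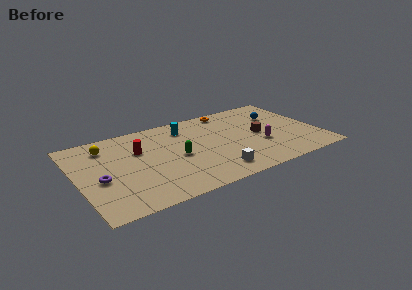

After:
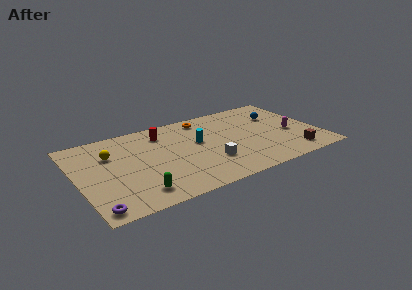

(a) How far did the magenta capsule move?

2.3

The magenta capsule moved from about (12.4, 3.4) to (14.6, 3.9), a distance of √(2.2² + 0.5²) ≈ 2.3.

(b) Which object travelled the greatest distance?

the green capsule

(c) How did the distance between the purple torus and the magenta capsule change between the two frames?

+3.1

They were about 11.0 units apart before and 14.1 after — 3.1 units further apart.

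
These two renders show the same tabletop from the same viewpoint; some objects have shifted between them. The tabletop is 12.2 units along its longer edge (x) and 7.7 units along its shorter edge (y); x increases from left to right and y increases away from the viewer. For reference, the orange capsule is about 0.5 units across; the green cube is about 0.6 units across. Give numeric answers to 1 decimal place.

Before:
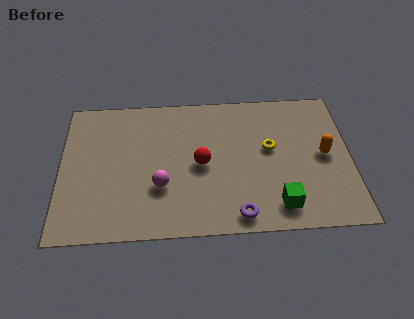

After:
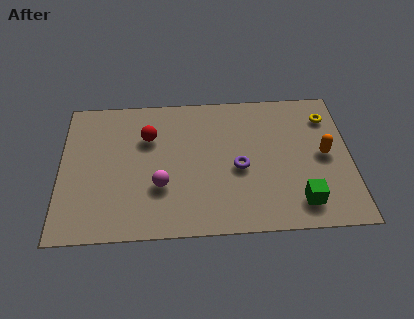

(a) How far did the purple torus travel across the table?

2.5

From (7.4, 0.9) to (7.5, 3.4), the purple torus covered √(0.1² + 2.5²) ≈ 2.5 units.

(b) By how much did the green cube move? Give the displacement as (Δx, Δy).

(0.9, 0.1)

The green cube started near (9.1, 1.3) and ended near (10.0, 1.4).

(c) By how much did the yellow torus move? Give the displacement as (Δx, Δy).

(2.5, 1.6)

From the two frames, the yellow torus sits at roughly (8.8, 4.4) before and (11.3, 6.0) after.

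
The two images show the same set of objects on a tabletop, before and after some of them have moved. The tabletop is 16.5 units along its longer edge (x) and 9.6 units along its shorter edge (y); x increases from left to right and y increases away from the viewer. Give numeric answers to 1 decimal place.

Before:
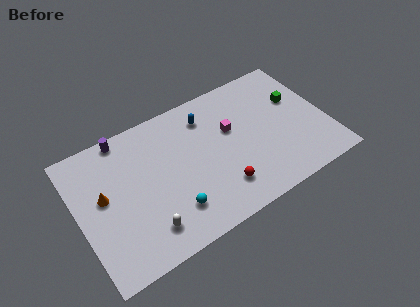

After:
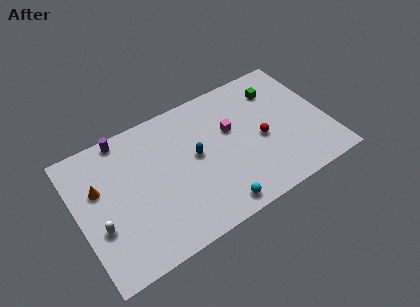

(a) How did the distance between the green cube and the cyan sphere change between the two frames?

-1.6

The distance was about 9.8 in the first image and 8.2 in the second, so they moved 1.6 units closer together.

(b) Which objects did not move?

the purple cylinder and the magenta cube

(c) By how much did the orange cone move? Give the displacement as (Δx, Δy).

(-0.2, 0.7)

From the two frames, the orange cone sits at roughly (1.7, 5.4) before and (1.5, 6.1) after.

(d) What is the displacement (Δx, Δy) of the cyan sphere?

(2.7, -1.2)

The cyan sphere started near (5.8, 2.3) and ended near (8.5, 1.1).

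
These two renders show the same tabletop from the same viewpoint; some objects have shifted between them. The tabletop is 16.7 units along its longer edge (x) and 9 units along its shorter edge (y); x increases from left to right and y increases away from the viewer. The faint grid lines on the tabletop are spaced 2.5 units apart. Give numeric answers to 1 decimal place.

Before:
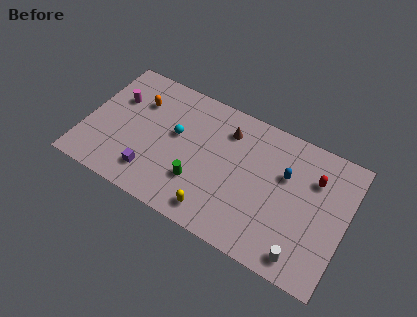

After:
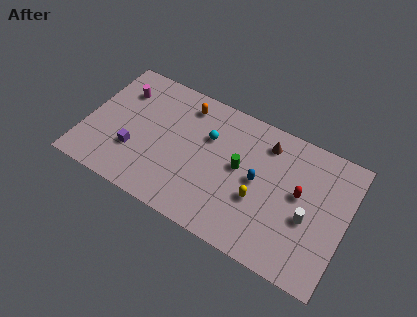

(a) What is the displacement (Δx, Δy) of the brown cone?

(2.5, 0.3)

From the two frames, the brown cone sits at roughly (8.8, 7.0) before and (11.3, 7.3) after.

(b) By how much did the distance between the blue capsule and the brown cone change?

-1.4

Before: roughly 4.1 units apart; after: 2.7. That's 1.4 units closer together.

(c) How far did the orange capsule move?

3.1

The orange capsule was near (3.1, 6.4) before and (6.0, 7.5) after, so it travelled √(2.9² + 1.1²) ≈ 3.1 units.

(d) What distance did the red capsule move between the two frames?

1.6

The red capsule moved from about (14.5, 6.4) to (13.7, 5.0), a distance of √(0.8² + 1.4²) ≈ 1.6.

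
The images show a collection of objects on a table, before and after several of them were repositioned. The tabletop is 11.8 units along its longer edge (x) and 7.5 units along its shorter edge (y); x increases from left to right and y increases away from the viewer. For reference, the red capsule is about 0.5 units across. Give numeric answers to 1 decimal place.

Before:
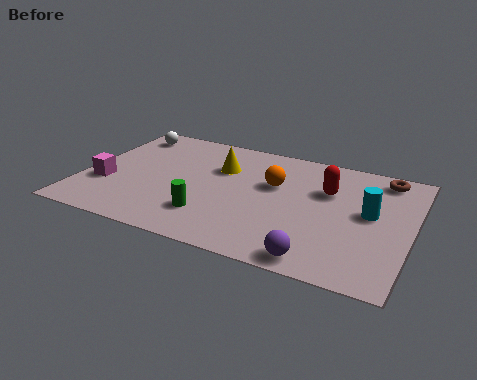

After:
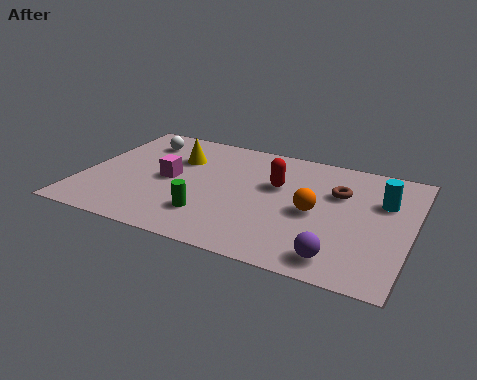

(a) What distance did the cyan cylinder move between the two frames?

1.0

The cyan cylinder was near (10.3, 4.1) before and (10.7, 5.0) after, so it travelled √(0.4² + 0.9²) ≈ 1.0 units.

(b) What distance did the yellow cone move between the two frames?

1.6

The yellow cone was near (4.8, 5.1) before and (3.2, 5.2) after, so it travelled √(1.6² + 0.1²) ≈ 1.6 units.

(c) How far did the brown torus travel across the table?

2.1

The brown torus was near (10.6, 6.5) before and (9.1, 5.0) after, so it travelled √(1.5² + 1.5²) ≈ 2.1 units.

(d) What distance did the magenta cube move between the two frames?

2.5

From (0.9, 2.6) to (3.1, 3.7), the magenta cube covered √(2.2² + 1.1²) ≈ 2.5 units.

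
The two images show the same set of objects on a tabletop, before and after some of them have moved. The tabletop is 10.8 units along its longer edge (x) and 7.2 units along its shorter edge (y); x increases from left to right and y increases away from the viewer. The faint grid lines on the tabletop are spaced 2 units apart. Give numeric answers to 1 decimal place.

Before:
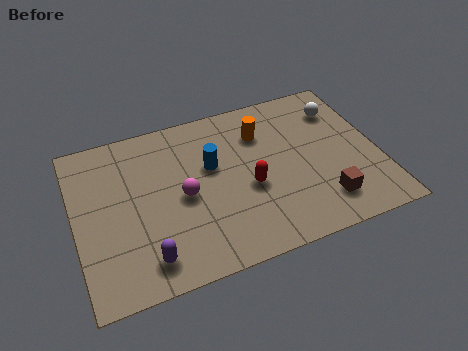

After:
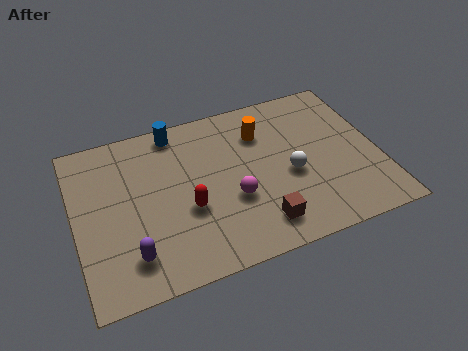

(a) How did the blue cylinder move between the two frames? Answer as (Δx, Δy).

(-1.1, 2.0)

From the two frames, the blue cylinder sits at roughly (4.9, 4.4) before and (3.8, 6.4) after.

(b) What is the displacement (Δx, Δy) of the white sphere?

(-2.1, -2.4)

The white sphere started near (9.7, 5.5) and ended near (7.6, 3.1).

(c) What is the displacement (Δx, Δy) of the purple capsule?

(-0.5, 0.3)

From the two frames, the purple capsule sits at roughly (2.3, 1.2) before and (1.8, 1.5) after.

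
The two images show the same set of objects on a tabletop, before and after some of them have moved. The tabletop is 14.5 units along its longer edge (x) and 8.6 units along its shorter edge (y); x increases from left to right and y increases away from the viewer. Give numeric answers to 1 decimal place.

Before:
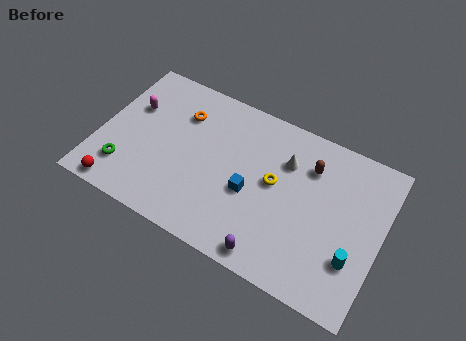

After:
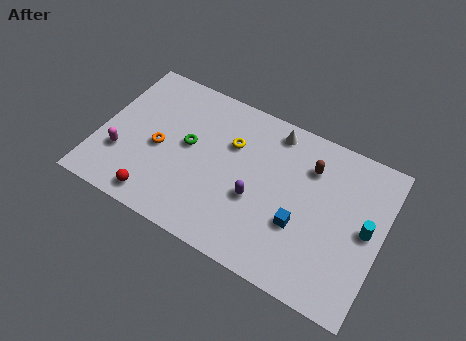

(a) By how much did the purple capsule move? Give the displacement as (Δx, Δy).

(-1.2, 2.5)

From the two frames, the purple capsule sits at roughly (9.4, 0.9) before and (8.2, 3.4) after.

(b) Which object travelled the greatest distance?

the green torus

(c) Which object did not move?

the brown capsule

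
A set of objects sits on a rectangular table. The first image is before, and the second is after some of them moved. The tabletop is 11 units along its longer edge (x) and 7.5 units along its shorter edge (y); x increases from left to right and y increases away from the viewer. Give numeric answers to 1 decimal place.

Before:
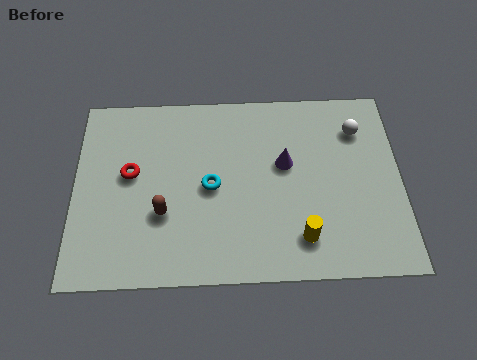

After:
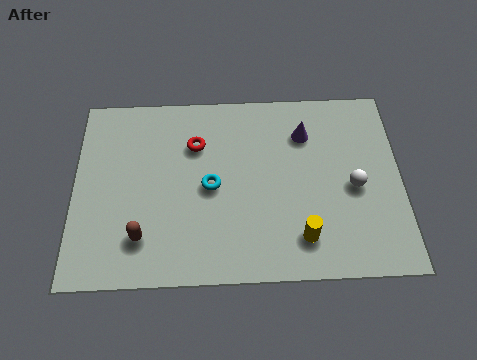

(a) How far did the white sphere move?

2.3

From (9.6, 5.7) to (9.4, 3.4), the white sphere covered √(0.2² + 2.3²) ≈ 2.3 units.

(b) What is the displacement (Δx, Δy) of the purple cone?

(0.7, 1.2)

From the two frames, the purple cone sits at roughly (7.1, 4.4) before and (7.8, 5.6) after.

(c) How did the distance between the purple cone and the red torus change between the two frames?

-1.5

Before: roughly 5.2 units apart; after: 3.7. That's 1.5 units closer together.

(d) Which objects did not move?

the yellow cylinder and the cyan torus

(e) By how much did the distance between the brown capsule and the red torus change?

+2.1

They were about 1.9 units apart before and 4.0 after — 2.1 units further apart.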